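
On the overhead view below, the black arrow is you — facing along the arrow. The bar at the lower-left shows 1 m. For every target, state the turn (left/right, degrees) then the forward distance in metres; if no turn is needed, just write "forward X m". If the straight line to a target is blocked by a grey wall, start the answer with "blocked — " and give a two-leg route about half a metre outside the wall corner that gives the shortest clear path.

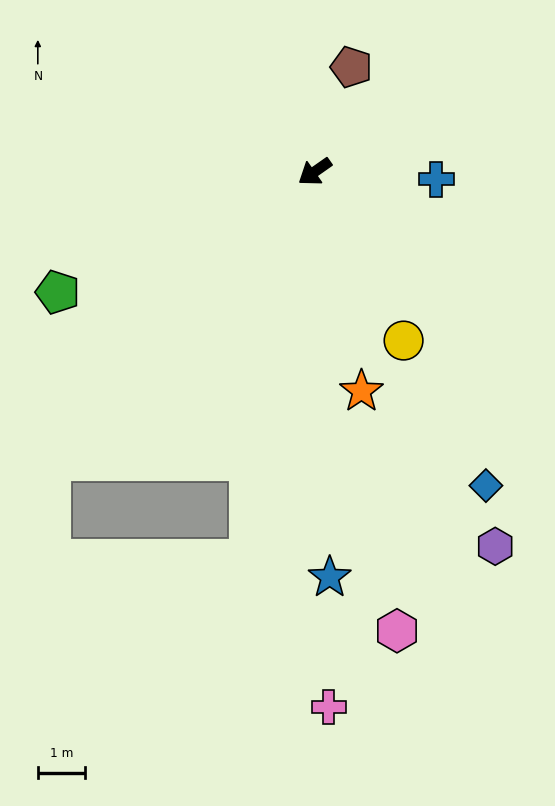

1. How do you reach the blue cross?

turn left 141°, forward 2.6 m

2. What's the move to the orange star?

turn left 67°, forward 4.8 m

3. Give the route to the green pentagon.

turn right 10°, forward 6.1 m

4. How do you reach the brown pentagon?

turn right 144°, forward 2.4 m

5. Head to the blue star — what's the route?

turn left 57°, forward 8.7 m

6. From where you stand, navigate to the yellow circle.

turn left 83°, forward 4.1 m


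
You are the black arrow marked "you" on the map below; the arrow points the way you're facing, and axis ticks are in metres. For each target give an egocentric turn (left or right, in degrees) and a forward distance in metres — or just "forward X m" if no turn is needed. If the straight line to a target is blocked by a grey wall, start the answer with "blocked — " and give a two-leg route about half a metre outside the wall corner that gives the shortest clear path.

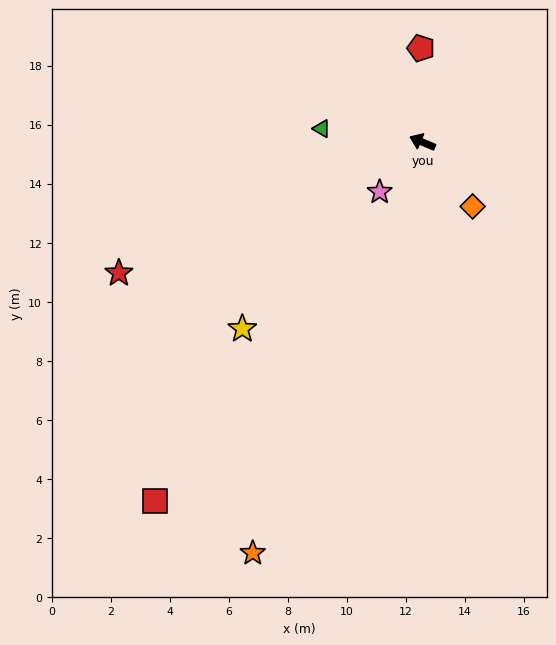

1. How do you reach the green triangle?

turn left 15°, forward 3.4 m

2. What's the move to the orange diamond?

turn left 151°, forward 2.8 m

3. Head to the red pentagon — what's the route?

turn right 66°, forward 3.2 m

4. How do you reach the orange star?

turn left 90°, forward 15.1 m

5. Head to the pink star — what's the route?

turn left 72°, forward 2.2 m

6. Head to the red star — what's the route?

turn left 46°, forward 11.2 m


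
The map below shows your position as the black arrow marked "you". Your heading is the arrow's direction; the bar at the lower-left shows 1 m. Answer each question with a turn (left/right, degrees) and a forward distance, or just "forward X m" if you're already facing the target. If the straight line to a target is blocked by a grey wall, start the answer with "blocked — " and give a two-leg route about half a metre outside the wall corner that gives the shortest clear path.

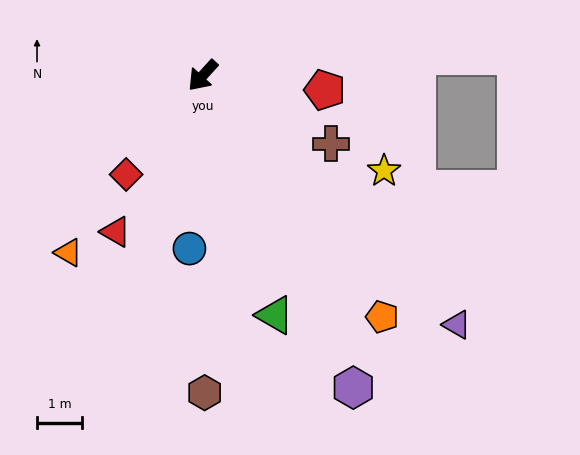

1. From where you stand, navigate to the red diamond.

turn left 5°, forward 2.8 m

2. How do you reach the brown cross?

turn left 104°, forward 3.2 m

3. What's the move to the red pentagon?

turn left 126°, forward 2.7 m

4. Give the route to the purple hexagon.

turn left 68°, forward 7.6 m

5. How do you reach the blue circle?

turn left 38°, forward 3.8 m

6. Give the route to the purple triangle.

turn left 88°, forward 7.8 m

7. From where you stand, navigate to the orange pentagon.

turn left 79°, forward 6.6 m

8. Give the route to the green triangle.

turn left 59°, forward 5.5 m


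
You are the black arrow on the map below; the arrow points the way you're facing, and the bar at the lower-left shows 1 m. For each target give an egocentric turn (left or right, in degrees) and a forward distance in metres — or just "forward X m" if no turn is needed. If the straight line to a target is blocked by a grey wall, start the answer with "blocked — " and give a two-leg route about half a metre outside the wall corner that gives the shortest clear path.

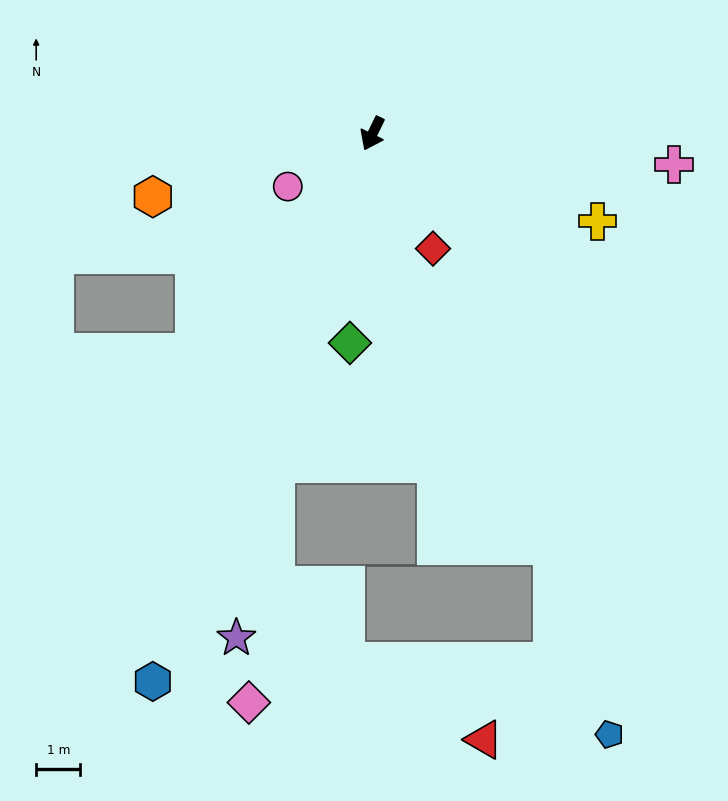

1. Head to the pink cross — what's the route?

turn left 110°, forward 6.9 m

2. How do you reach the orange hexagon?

turn right 48°, forward 5.2 m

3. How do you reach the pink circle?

turn right 32°, forward 2.3 m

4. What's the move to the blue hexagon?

turn left 4°, forward 13.4 m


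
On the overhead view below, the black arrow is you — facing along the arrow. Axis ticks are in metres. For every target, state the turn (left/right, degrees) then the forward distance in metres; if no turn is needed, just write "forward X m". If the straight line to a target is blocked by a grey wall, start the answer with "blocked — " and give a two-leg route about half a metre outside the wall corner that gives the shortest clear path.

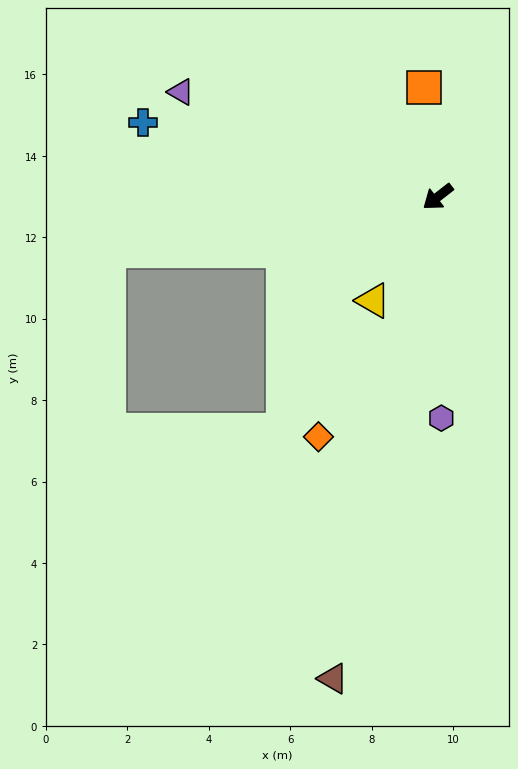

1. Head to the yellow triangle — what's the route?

turn left 20°, forward 3.0 m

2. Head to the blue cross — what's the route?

turn right 52°, forward 7.5 m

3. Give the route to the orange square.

turn right 121°, forward 2.7 m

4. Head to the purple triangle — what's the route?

turn right 60°, forward 6.8 m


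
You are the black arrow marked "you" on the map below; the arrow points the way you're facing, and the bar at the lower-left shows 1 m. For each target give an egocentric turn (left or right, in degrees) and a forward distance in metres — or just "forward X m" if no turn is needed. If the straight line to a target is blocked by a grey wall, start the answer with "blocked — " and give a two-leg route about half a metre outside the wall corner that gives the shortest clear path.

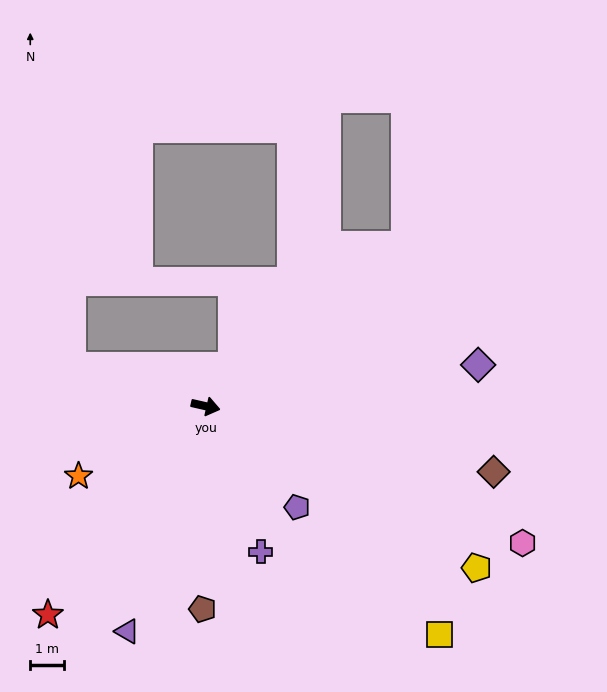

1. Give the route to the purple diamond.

turn left 21°, forward 8.2 m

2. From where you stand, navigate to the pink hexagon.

turn right 11°, forward 10.2 m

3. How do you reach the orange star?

turn right 138°, forward 4.3 m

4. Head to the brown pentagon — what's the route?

turn right 78°, forward 6.0 m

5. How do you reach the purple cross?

turn right 56°, forward 4.6 m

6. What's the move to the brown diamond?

forward 8.8 m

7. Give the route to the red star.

turn right 114°, forward 7.8 m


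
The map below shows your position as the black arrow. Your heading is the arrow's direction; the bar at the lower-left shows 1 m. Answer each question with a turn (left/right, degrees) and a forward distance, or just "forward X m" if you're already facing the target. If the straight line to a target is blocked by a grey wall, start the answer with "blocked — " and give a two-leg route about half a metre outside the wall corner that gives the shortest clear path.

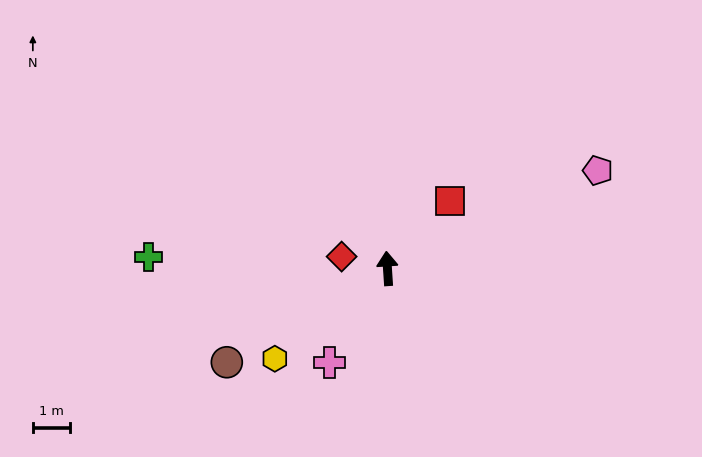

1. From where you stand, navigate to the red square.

turn right 47°, forward 2.4 m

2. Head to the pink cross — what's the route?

turn left 145°, forward 2.9 m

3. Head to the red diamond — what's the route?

turn left 72°, forward 1.3 m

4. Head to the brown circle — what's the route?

turn left 117°, forward 5.0 m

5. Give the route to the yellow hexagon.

turn left 125°, forward 3.8 m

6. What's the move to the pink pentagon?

turn right 69°, forward 6.2 m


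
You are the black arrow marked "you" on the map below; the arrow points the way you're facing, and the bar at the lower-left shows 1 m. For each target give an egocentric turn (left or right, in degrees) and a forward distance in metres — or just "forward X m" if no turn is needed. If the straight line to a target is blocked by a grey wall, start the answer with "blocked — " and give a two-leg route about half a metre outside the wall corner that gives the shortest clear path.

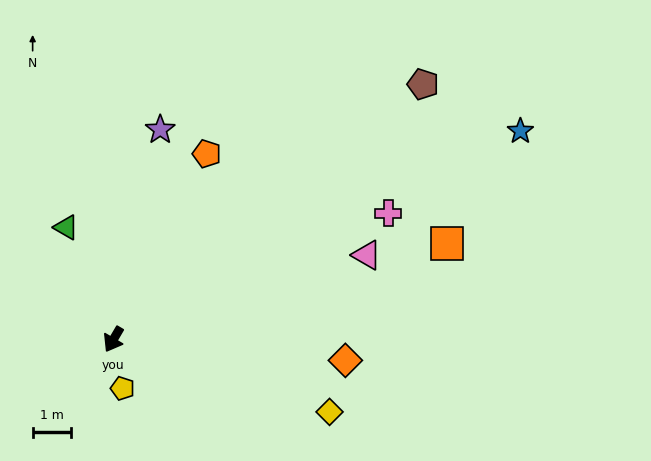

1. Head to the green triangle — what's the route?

turn right 127°, forward 3.2 m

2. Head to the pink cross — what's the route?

turn left 145°, forward 8.0 m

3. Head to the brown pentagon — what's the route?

turn left 160°, forward 10.6 m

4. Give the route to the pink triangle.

turn left 139°, forward 7.0 m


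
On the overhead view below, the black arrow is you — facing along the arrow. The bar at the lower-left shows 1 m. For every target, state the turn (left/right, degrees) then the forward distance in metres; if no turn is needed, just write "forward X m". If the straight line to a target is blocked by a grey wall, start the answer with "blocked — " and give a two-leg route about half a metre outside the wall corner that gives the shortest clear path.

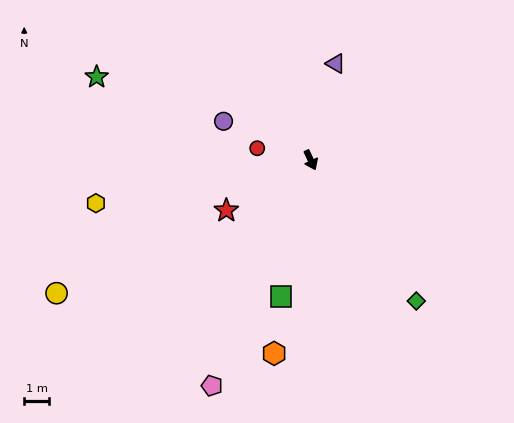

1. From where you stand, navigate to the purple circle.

turn right 139°, forward 3.8 m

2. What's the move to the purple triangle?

turn left 141°, forward 4.0 m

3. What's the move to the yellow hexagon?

turn right 104°, forward 8.8 m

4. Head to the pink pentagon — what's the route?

turn right 49°, forward 9.9 m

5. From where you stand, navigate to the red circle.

turn right 127°, forward 2.2 m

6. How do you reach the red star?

turn right 84°, forward 3.9 m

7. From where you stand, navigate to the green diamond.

turn left 12°, forward 7.0 m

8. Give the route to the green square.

turn right 37°, forward 5.6 m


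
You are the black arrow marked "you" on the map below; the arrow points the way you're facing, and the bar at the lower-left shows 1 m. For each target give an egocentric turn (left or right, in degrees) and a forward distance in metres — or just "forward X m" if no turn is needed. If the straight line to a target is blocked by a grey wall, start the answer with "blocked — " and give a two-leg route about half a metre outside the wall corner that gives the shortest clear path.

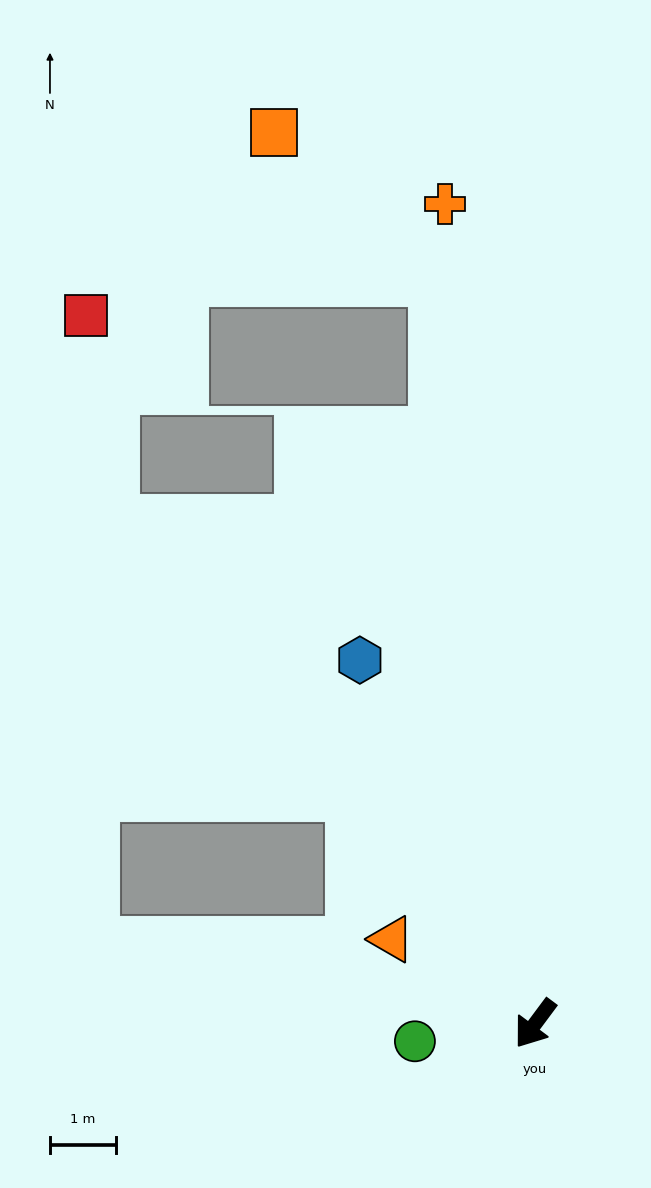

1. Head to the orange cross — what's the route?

turn right 137°, forward 12.5 m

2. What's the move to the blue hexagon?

turn right 118°, forward 6.1 m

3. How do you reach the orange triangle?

turn right 84°, forward 2.5 m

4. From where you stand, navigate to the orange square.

blocked — turn right 136°, forward 11.4 m, then turn left 41°, forward 3.3 m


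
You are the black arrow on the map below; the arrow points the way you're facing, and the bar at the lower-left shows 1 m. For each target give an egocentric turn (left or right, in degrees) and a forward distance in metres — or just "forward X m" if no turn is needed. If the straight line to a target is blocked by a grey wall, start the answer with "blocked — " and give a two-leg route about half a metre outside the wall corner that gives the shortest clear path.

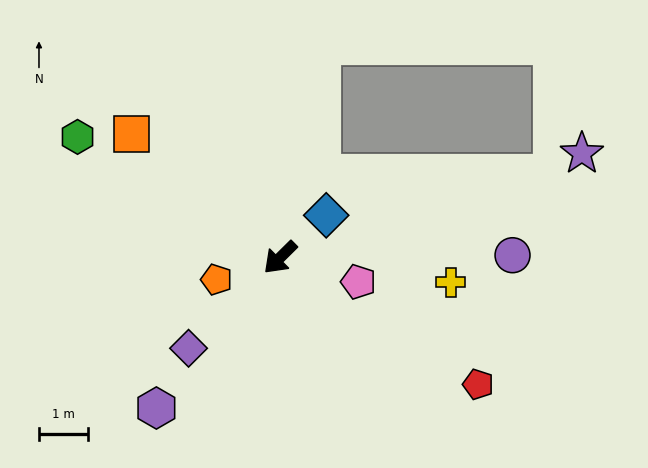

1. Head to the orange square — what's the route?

turn right 84°, forward 3.9 m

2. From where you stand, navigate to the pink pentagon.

turn left 118°, forward 1.7 m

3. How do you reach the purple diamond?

forward 2.6 m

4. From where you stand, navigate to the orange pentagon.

turn right 26°, forward 1.4 m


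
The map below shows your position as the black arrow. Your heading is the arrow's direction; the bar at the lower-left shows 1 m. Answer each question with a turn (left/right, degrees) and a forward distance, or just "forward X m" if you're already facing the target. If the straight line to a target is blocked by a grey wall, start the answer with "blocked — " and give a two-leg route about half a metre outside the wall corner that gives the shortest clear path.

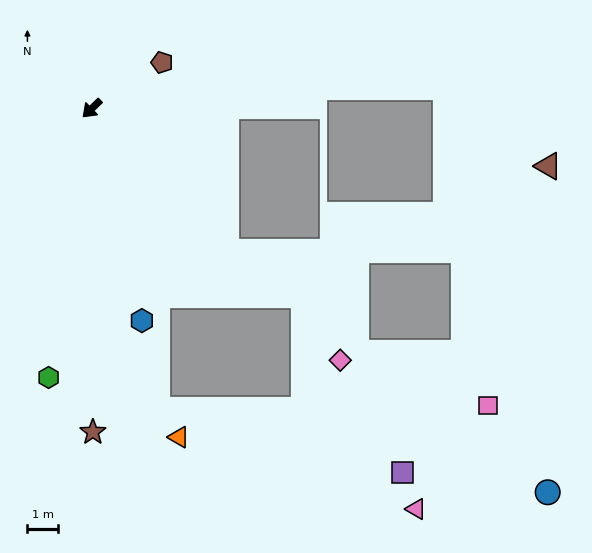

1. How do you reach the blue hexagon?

turn left 59°, forward 7.2 m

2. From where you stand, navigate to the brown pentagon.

turn left 169°, forward 2.8 m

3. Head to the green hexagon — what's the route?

turn left 37°, forward 9.0 m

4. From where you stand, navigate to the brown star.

turn left 46°, forward 10.7 m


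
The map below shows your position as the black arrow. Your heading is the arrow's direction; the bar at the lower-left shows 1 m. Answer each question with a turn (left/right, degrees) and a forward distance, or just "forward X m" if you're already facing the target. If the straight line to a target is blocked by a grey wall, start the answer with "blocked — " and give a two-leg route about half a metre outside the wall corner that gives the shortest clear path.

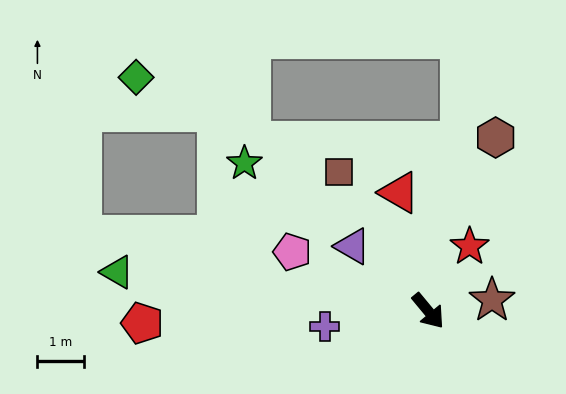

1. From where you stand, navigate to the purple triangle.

turn right 170°, forward 2.1 m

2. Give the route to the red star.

turn left 108°, forward 1.7 m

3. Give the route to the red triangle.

turn left 154°, forward 2.6 m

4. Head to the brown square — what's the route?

turn left 173°, forward 3.6 m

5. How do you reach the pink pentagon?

turn right 153°, forward 3.2 m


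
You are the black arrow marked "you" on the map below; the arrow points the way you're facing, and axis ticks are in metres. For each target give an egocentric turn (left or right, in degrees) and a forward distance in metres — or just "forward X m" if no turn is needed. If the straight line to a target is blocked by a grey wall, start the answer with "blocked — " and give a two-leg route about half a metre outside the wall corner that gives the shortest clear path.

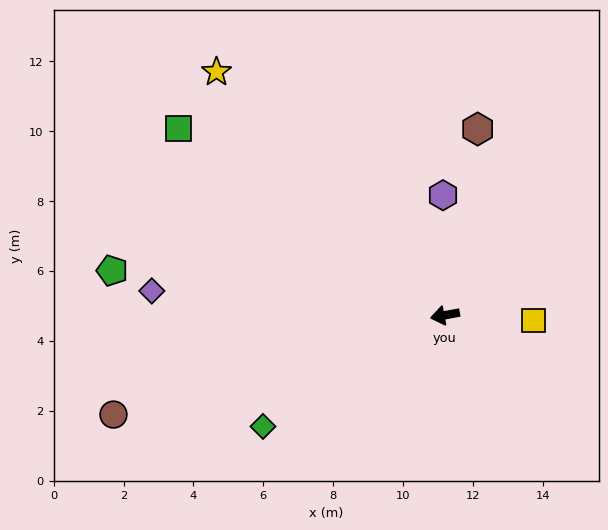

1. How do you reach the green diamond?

turn left 21°, forward 6.1 m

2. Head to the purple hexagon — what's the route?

turn right 100°, forward 3.4 m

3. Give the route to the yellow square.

turn left 166°, forward 2.5 m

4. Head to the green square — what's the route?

turn right 46°, forward 9.3 m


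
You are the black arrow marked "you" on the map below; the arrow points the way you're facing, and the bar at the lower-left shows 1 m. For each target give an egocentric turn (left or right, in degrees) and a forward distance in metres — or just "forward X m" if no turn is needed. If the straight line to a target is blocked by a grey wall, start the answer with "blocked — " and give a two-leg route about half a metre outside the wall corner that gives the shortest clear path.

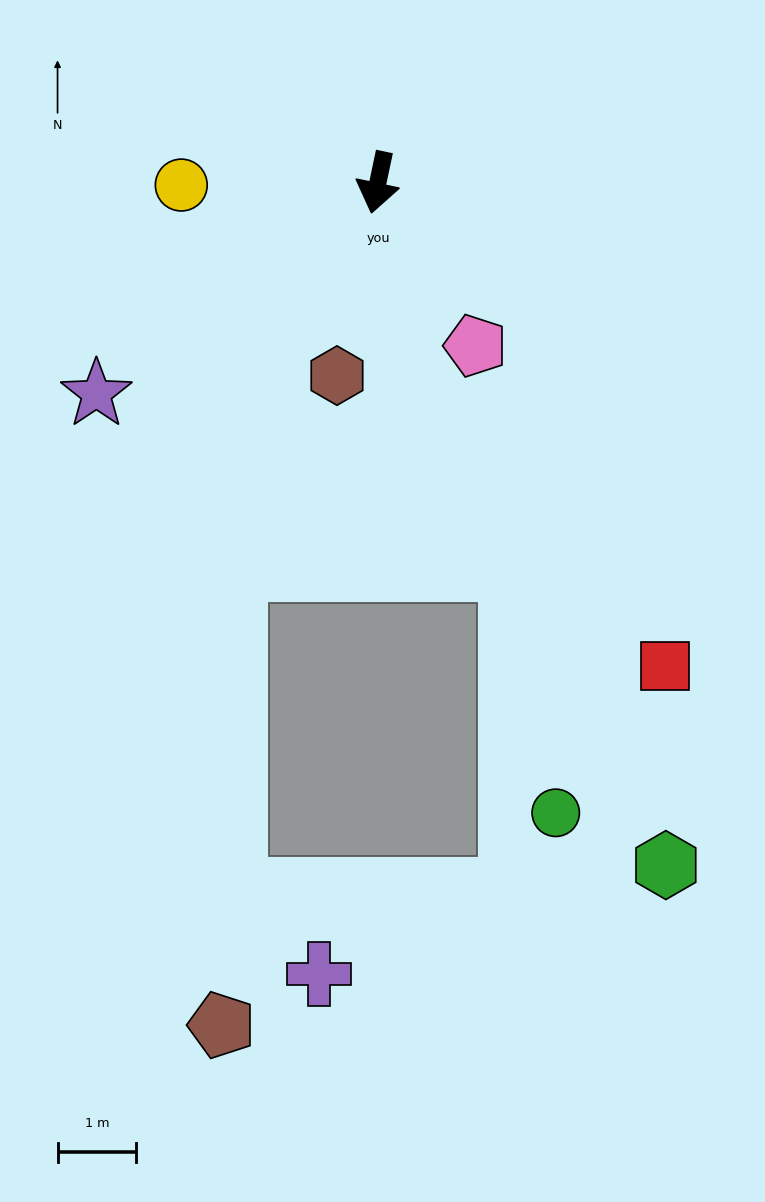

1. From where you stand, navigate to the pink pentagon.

turn left 43°, forward 2.4 m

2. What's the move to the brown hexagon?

forward 2.5 m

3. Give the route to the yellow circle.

turn right 77°, forward 2.5 m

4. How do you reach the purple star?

turn right 41°, forward 4.5 m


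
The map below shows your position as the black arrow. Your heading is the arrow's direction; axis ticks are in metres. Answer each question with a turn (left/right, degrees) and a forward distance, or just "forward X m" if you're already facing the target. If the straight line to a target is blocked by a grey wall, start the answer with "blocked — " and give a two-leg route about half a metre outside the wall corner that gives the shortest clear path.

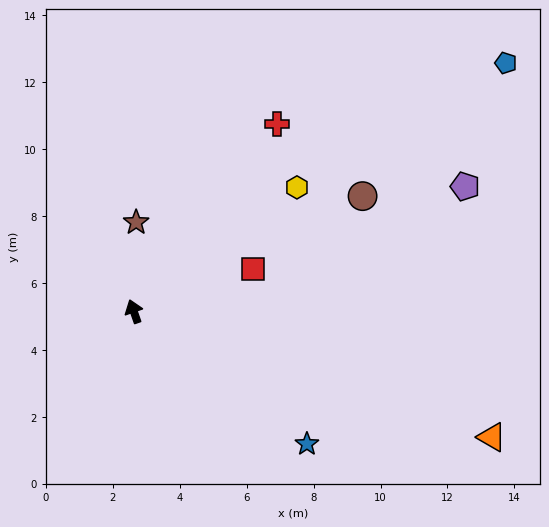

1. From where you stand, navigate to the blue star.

turn right 147°, forward 6.5 m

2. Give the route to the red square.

turn right 90°, forward 3.8 m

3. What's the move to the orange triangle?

turn right 129°, forward 11.3 m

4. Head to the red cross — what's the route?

turn right 57°, forward 7.0 m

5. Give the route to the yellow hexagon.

turn right 72°, forward 6.1 m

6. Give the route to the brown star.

turn right 21°, forward 2.7 m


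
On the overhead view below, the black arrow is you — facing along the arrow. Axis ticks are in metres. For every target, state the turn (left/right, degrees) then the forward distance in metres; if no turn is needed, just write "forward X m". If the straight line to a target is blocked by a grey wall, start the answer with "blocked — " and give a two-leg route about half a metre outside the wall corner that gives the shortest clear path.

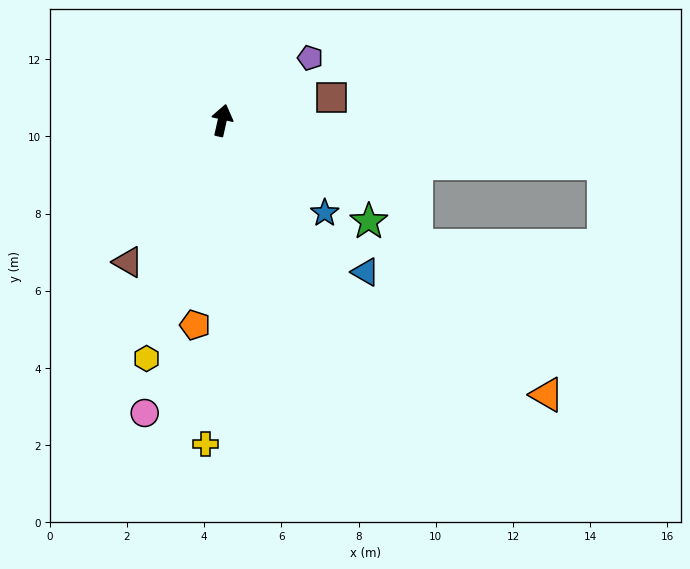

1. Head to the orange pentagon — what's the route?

turn right 175°, forward 5.3 m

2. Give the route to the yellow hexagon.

turn left 175°, forward 6.5 m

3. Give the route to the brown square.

turn right 65°, forward 2.9 m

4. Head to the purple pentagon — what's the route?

turn right 42°, forward 2.8 m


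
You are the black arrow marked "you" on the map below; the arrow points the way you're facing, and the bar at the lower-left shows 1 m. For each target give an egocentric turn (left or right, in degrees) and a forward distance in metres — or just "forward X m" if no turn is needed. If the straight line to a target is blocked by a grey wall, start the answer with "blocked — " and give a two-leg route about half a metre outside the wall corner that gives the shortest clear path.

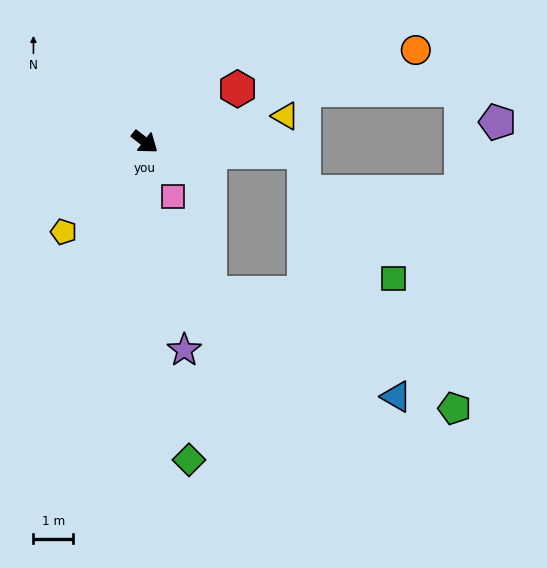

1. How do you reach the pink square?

turn right 25°, forward 1.6 m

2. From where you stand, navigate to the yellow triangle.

turn left 48°, forward 3.6 m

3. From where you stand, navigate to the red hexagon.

turn left 67°, forward 2.7 m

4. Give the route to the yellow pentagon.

turn right 94°, forward 3.1 m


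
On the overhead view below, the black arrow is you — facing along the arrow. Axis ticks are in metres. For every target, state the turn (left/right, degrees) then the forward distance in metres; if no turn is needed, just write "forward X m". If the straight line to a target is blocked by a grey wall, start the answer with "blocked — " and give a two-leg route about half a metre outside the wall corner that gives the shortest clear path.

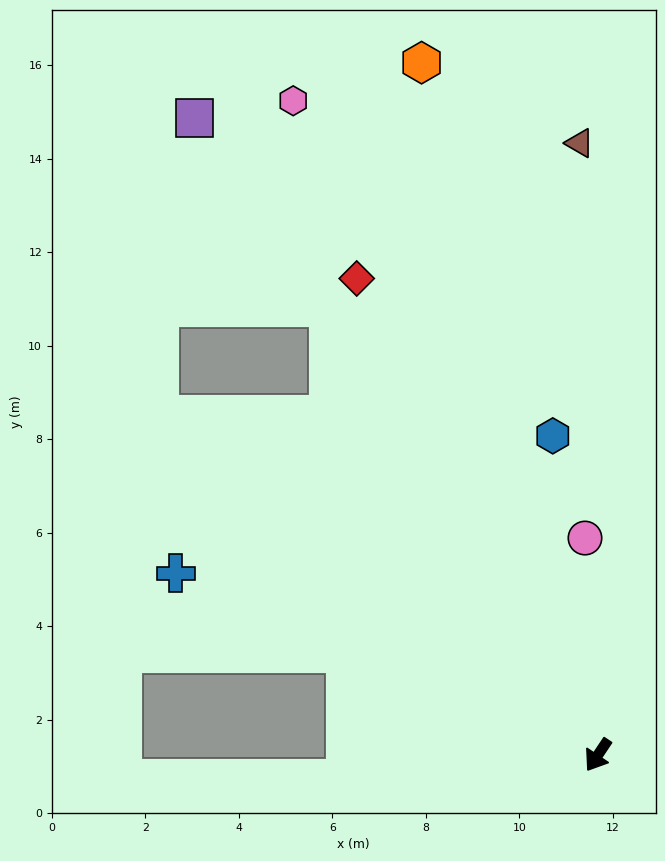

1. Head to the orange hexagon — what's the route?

turn right 132°, forward 15.3 m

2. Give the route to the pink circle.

turn right 143°, forward 4.6 m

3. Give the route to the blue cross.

turn right 80°, forward 9.8 m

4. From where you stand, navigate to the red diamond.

turn right 119°, forward 11.4 m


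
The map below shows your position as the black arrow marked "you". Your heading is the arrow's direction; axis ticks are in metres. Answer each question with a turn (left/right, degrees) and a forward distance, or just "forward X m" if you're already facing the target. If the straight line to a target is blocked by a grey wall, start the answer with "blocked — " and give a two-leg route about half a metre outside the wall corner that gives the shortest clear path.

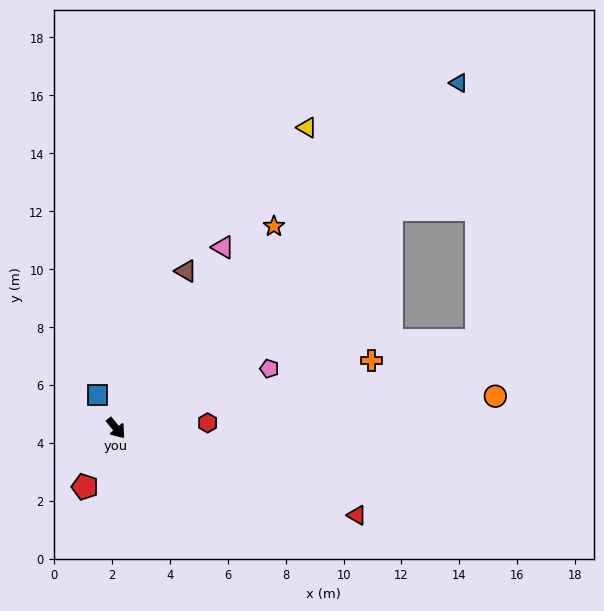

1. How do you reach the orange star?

turn left 103°, forward 8.8 m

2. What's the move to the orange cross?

turn left 65°, forward 9.1 m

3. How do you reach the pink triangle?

turn left 110°, forward 7.3 m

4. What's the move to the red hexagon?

turn left 54°, forward 3.2 m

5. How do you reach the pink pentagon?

turn left 72°, forward 5.7 m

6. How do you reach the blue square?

turn left 170°, forward 1.3 m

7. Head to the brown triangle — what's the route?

turn left 117°, forward 5.9 m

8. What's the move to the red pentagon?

turn right 67°, forward 2.3 m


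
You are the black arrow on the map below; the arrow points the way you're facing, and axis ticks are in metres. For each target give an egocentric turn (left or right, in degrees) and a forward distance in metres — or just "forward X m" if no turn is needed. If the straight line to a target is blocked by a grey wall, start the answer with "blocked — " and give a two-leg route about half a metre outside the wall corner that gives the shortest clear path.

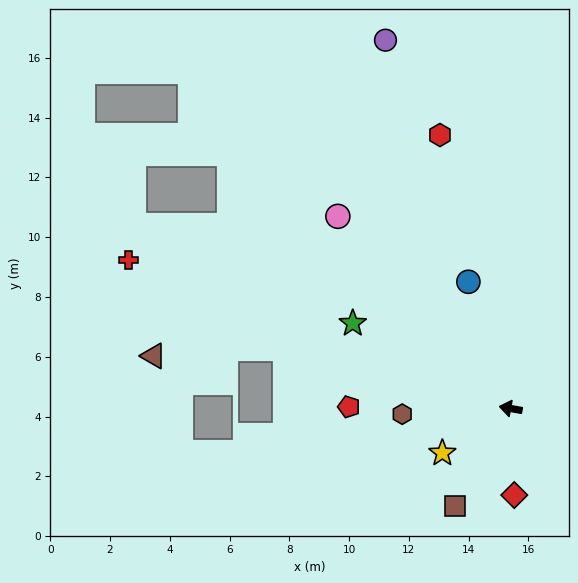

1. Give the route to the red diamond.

turn left 103°, forward 2.9 m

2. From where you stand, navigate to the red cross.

turn right 11°, forward 13.7 m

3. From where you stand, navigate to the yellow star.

turn left 43°, forward 2.7 m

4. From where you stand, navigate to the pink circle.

turn right 38°, forward 8.6 m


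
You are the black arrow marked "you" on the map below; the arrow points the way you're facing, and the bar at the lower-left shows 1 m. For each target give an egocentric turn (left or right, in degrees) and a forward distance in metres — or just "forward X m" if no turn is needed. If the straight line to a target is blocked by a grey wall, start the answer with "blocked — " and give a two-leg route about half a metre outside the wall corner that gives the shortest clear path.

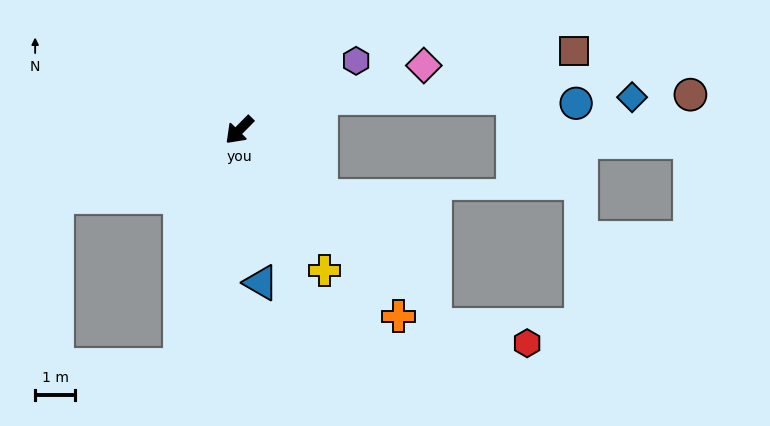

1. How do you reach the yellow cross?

turn left 76°, forward 4.1 m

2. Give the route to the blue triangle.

turn left 53°, forward 3.9 m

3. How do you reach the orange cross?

turn left 85°, forward 6.1 m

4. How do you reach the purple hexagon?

turn left 165°, forward 3.4 m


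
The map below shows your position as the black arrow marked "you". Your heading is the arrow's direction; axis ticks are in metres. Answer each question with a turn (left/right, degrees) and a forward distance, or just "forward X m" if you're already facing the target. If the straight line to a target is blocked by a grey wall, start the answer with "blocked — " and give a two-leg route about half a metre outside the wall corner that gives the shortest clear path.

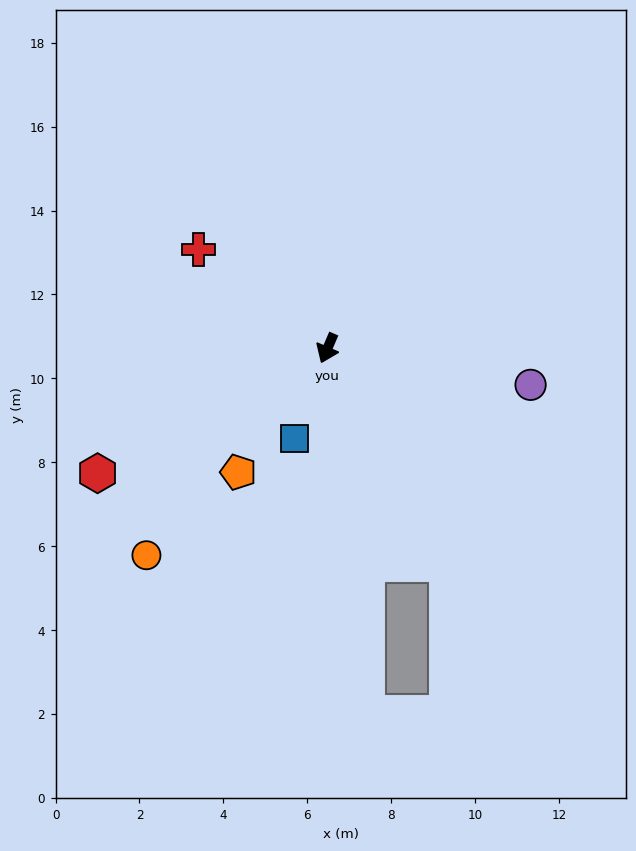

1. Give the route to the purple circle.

turn left 103°, forward 4.9 m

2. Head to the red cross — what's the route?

turn right 104°, forward 3.9 m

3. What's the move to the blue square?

turn left 3°, forward 2.3 m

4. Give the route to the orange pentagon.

turn right 13°, forward 3.6 m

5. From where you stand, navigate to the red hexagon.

turn right 38°, forward 6.2 m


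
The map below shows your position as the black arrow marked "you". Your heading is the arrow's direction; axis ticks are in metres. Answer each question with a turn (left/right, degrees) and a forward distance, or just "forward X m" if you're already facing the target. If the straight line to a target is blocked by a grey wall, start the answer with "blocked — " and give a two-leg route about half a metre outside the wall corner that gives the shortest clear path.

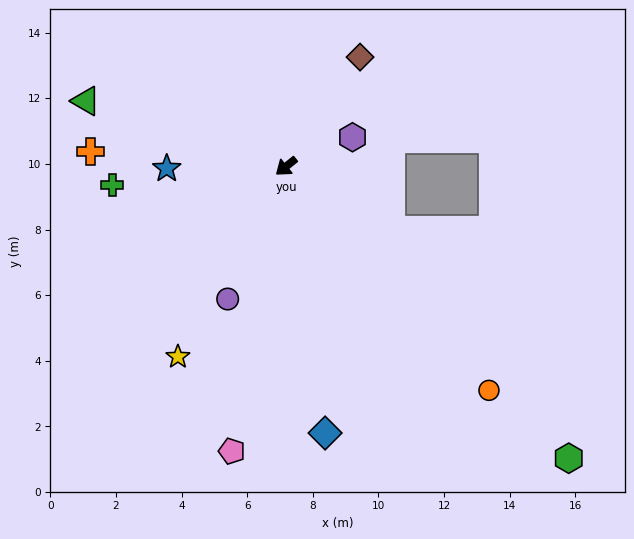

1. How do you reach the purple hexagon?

turn left 165°, forward 2.2 m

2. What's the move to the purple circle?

turn left 27°, forward 4.4 m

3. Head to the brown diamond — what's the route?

turn right 163°, forward 4.0 m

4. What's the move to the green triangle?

turn right 57°, forward 6.4 m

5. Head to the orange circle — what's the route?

turn left 93°, forward 9.2 m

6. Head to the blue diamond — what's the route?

turn left 60°, forward 8.2 m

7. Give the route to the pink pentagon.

turn left 40°, forward 8.8 m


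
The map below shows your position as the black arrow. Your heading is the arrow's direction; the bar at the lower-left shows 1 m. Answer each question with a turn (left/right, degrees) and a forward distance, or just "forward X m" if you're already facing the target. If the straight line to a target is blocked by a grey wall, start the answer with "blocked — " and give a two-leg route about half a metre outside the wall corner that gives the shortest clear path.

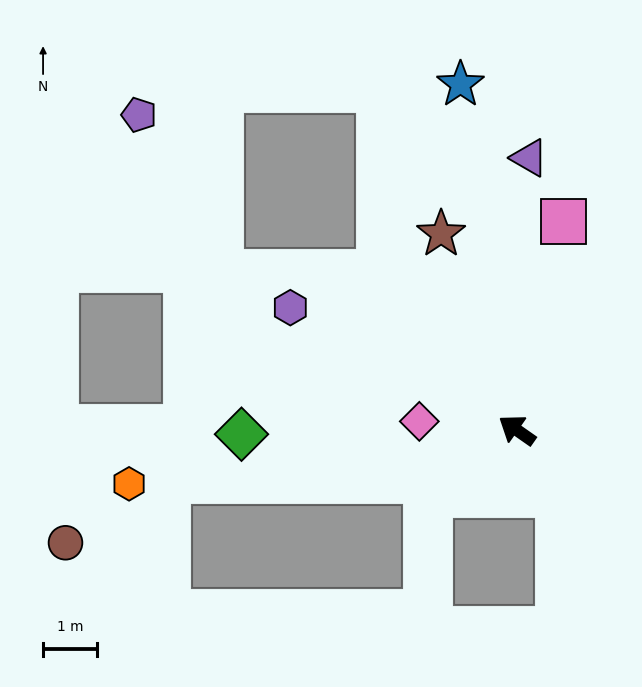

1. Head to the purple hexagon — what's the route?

turn left 7°, forward 4.8 m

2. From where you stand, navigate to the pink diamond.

turn left 30°, forward 1.8 m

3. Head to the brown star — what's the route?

turn right 34°, forward 3.9 m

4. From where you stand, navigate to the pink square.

turn right 68°, forward 4.0 m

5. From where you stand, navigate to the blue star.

turn right 46°, forward 6.5 m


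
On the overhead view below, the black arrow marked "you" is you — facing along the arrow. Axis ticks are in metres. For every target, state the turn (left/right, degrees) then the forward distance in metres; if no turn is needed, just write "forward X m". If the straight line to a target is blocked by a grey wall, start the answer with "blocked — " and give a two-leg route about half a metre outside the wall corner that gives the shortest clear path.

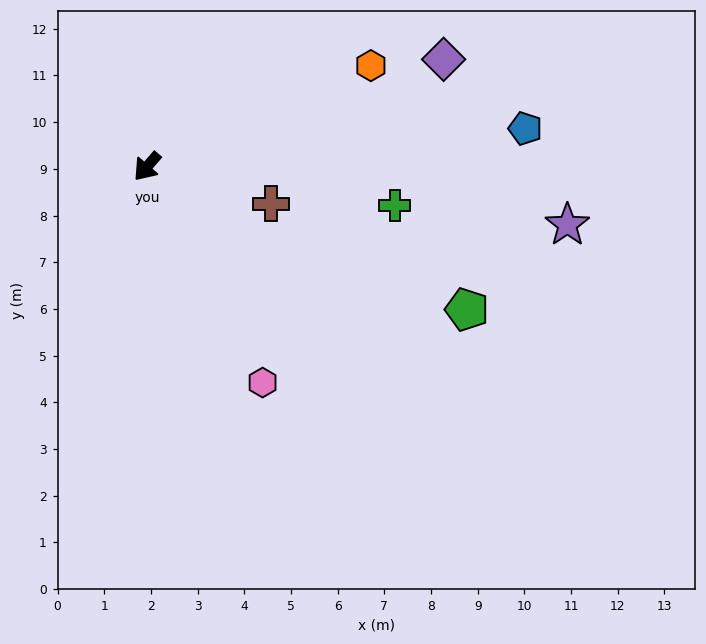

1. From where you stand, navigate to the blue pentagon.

turn left 137°, forward 8.1 m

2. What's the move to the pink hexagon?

turn left 69°, forward 5.2 m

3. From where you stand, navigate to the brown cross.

turn left 114°, forward 2.8 m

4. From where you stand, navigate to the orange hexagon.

turn left 155°, forward 5.3 m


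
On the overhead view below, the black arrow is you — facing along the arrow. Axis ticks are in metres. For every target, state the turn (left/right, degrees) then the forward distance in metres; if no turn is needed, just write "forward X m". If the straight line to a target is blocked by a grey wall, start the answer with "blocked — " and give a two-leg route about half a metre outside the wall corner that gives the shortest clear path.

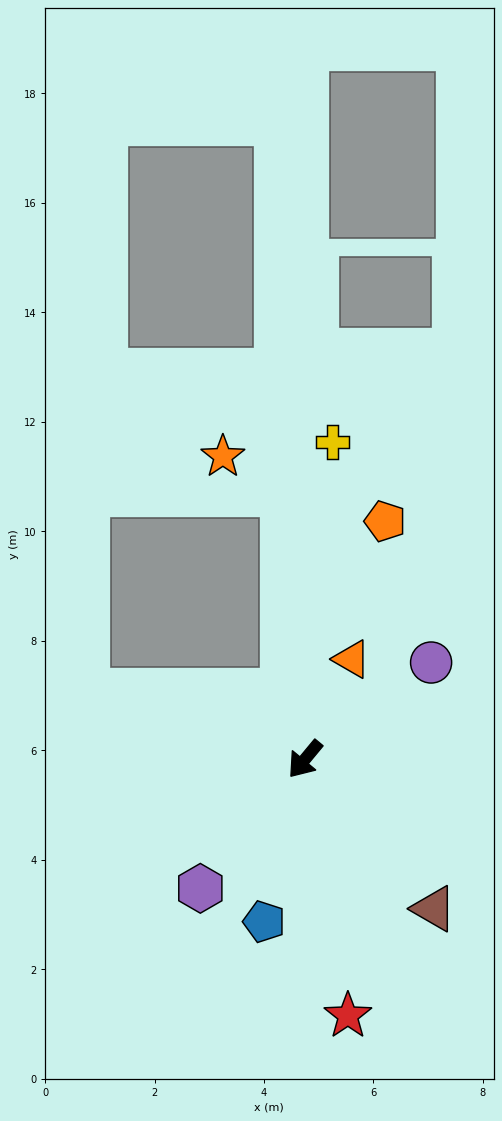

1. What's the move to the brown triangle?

turn left 80°, forward 3.6 m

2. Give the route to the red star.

turn left 49°, forward 4.7 m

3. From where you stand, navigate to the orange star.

blocked — turn right 136°, forward 4.9 m, then turn left 54°, forward 1.3 m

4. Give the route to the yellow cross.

turn right 145°, forward 5.8 m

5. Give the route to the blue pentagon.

turn left 26°, forward 3.1 m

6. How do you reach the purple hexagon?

forward 3.0 m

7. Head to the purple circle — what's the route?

turn left 167°, forward 2.9 m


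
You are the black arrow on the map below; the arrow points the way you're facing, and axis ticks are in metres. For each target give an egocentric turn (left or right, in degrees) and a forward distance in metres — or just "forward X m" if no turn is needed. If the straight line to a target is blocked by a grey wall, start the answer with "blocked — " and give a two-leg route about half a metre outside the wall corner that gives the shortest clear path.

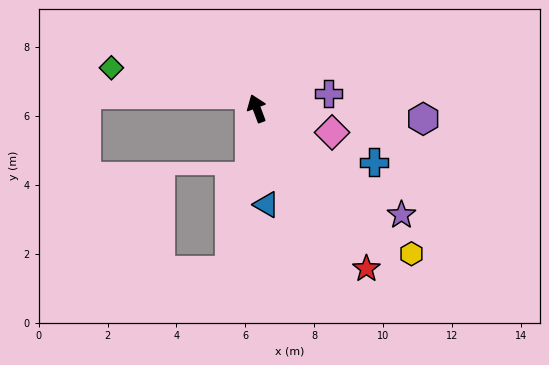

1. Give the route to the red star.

turn right 166°, forward 5.6 m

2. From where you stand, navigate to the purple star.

turn right 147°, forward 5.2 m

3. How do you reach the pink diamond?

turn right 128°, forward 2.3 m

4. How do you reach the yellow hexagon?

turn right 154°, forward 6.2 m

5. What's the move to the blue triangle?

turn left 165°, forward 2.8 m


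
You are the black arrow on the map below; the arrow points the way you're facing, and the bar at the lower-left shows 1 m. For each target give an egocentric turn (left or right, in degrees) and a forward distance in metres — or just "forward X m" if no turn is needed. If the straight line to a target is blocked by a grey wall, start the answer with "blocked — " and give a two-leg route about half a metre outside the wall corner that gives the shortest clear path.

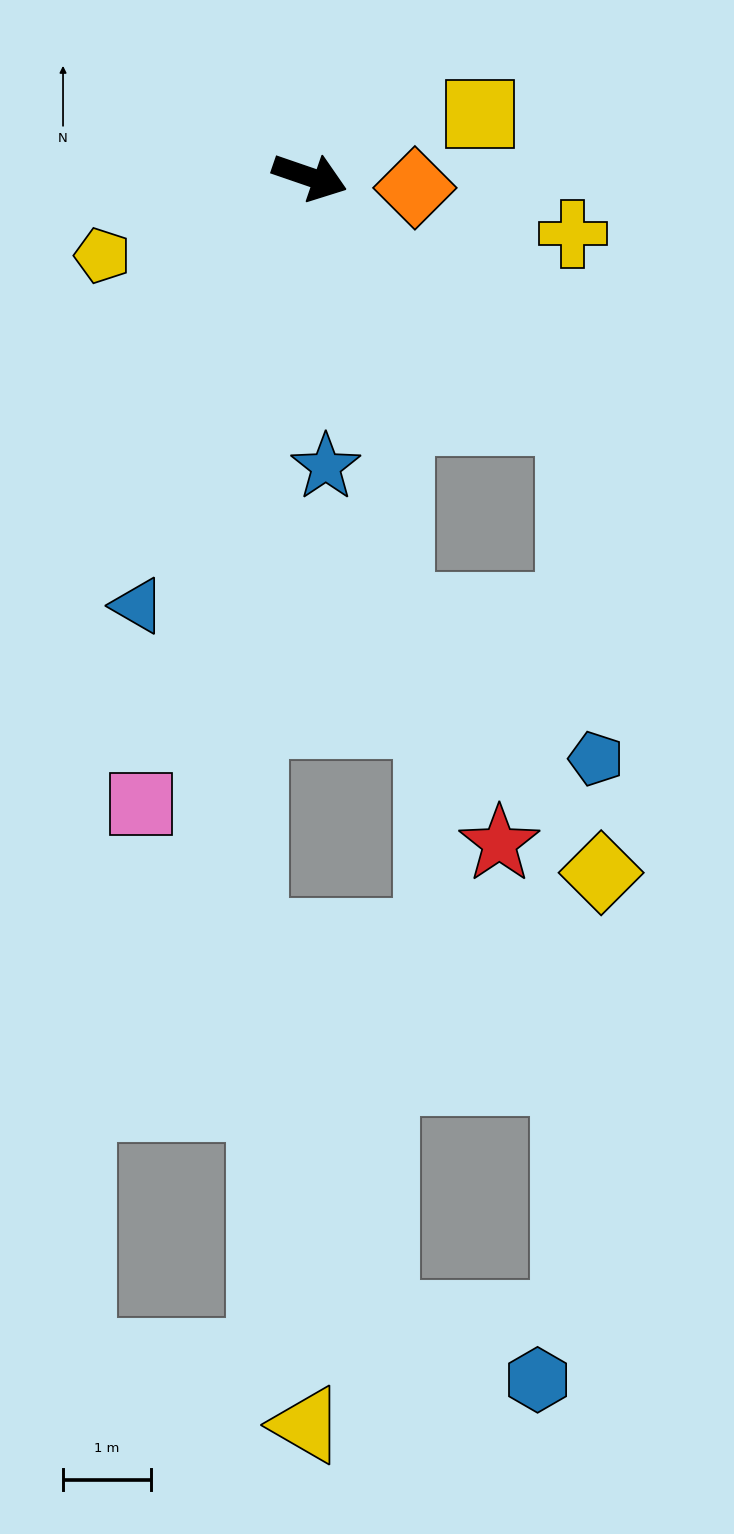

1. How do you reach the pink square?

turn right 86°, forward 7.4 m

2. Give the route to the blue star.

turn right 68°, forward 3.3 m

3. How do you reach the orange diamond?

turn left 13°, forward 1.2 m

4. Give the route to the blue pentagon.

blocked — turn right 23°, forward 4.1 m, then turn right 44°, forward 3.9 m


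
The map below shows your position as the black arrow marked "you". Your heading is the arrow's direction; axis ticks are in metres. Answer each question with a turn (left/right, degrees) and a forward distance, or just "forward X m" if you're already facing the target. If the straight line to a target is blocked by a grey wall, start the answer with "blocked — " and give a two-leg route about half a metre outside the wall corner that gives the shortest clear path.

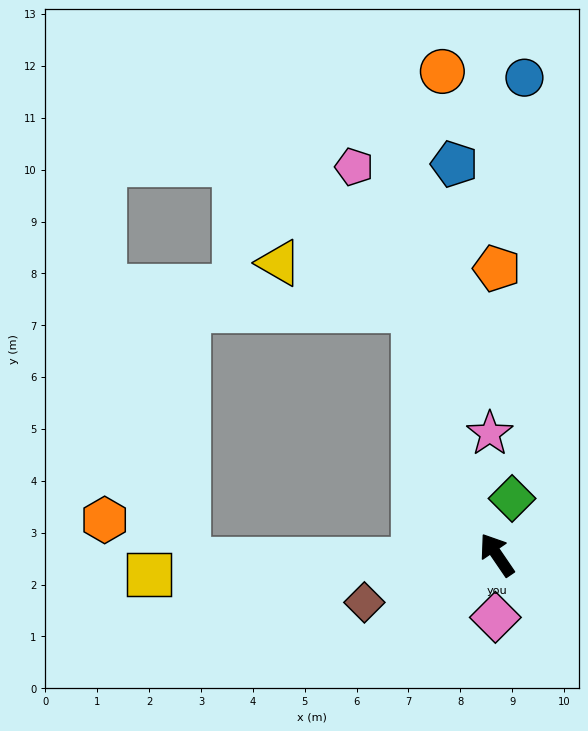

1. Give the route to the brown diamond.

turn left 75°, forward 2.7 m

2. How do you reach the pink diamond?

turn left 144°, forward 1.2 m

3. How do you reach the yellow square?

turn left 59°, forward 6.7 m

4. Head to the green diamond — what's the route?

turn right 49°, forward 1.1 m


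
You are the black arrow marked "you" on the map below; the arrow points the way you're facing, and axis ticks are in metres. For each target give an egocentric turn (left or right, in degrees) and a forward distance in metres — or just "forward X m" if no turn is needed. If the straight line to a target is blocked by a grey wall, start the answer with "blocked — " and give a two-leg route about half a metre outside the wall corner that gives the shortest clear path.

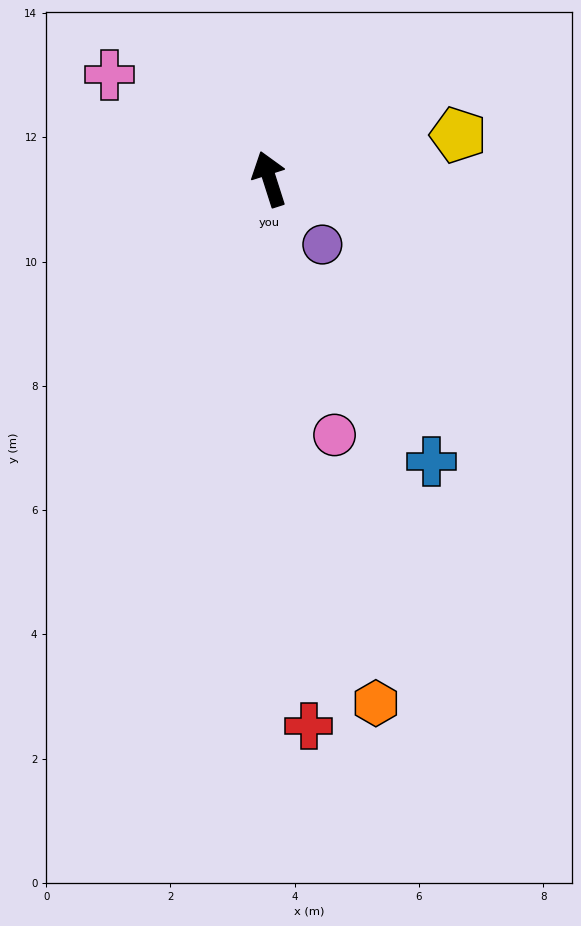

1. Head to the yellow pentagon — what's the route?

turn right 95°, forward 3.1 m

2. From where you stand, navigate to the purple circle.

turn right 159°, forward 1.4 m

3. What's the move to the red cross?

turn left 166°, forward 8.8 m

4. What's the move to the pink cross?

turn left 39°, forward 3.1 m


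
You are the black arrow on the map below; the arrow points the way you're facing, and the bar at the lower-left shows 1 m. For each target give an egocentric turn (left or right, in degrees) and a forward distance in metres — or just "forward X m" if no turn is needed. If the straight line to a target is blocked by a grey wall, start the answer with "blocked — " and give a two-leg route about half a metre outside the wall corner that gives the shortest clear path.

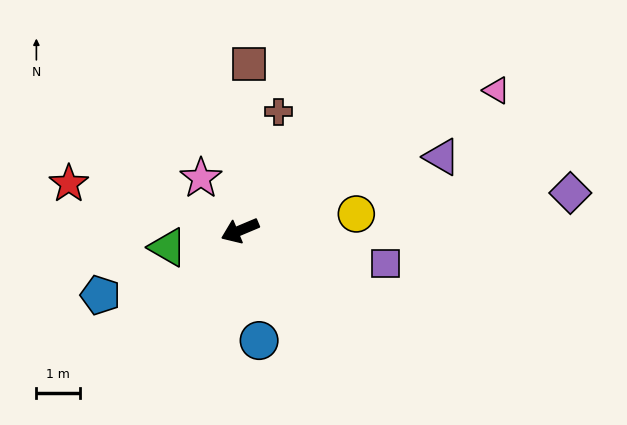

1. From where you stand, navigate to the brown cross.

turn right 131°, forward 2.8 m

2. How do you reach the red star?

turn right 38°, forward 4.0 m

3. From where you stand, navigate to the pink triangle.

turn right 174°, forward 6.6 m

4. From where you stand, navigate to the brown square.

turn right 116°, forward 3.8 m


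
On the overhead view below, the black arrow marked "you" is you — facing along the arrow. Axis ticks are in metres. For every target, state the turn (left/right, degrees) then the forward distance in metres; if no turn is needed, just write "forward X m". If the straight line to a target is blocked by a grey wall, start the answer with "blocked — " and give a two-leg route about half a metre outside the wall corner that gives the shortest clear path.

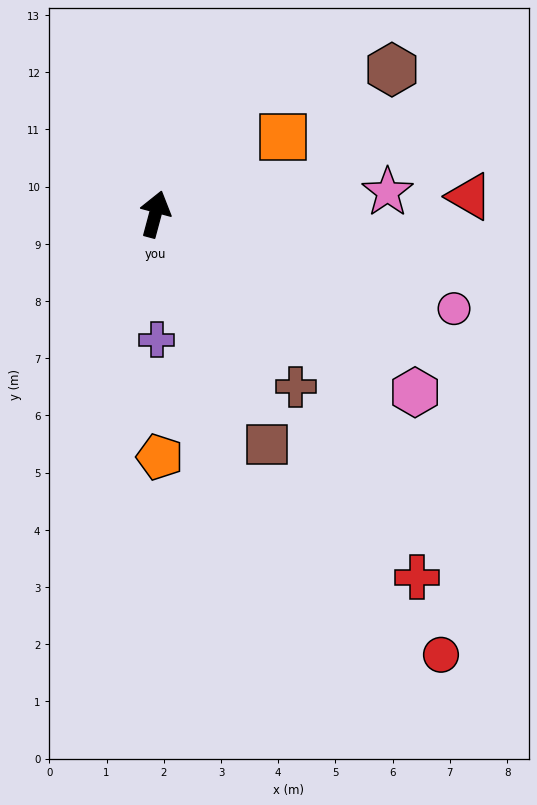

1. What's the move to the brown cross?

turn right 126°, forward 3.9 m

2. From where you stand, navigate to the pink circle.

turn right 93°, forward 5.5 m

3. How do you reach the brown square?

turn right 139°, forward 4.5 m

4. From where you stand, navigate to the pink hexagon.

turn right 109°, forward 5.5 m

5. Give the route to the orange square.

turn right 44°, forward 2.6 m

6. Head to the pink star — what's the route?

turn right 70°, forward 4.1 m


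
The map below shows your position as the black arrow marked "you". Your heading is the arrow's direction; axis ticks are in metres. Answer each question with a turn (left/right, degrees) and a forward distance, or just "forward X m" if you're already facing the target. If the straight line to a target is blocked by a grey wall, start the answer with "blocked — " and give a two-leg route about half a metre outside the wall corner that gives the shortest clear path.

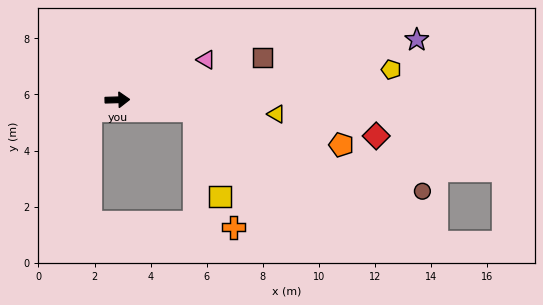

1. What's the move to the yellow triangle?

turn right 7°, forward 5.7 m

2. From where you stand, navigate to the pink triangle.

turn left 23°, forward 3.5 m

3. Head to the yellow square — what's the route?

blocked — turn right 10°, forward 2.8 m, then turn right 65°, forward 3.2 m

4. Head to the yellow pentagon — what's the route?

turn left 5°, forward 9.8 m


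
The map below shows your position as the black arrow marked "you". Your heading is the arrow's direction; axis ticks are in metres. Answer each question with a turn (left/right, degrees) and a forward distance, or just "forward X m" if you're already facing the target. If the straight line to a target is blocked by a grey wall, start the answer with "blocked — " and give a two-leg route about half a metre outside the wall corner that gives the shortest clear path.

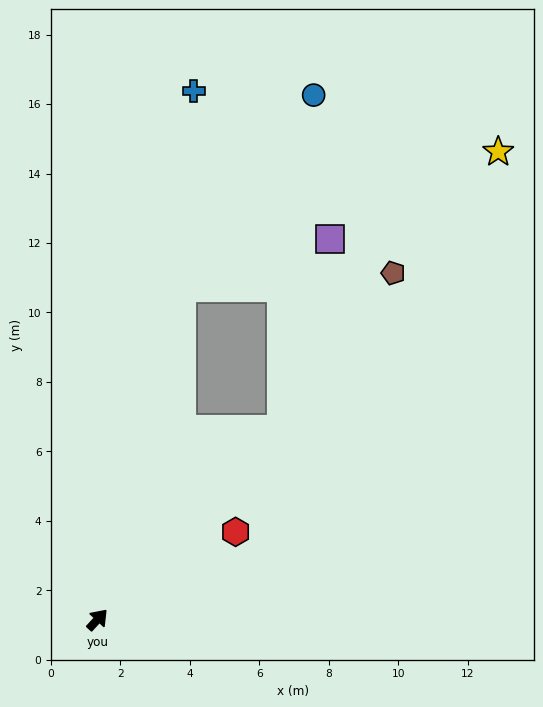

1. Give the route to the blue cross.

turn left 32°, forward 15.5 m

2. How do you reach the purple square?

blocked — forward 7.6 m, then turn left 28°, forward 5.7 m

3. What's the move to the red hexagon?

turn right 15°, forward 4.7 m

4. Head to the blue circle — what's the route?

blocked — turn left 28°, forward 9.9 m, then turn right 20°, forward 6.7 m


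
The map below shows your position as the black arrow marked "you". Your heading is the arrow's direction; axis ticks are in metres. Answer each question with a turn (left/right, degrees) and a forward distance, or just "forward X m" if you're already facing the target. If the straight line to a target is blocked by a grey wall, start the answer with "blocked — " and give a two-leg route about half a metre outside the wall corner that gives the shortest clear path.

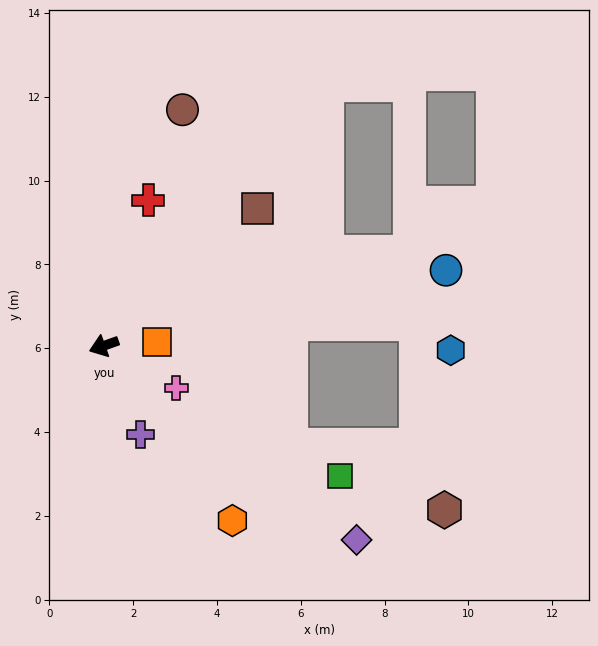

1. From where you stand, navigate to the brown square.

turn right 158°, forward 4.9 m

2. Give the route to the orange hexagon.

turn left 107°, forward 5.2 m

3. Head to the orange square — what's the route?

turn left 164°, forward 1.3 m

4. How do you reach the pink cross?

turn left 130°, forward 2.0 m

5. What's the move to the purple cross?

turn left 93°, forward 2.3 m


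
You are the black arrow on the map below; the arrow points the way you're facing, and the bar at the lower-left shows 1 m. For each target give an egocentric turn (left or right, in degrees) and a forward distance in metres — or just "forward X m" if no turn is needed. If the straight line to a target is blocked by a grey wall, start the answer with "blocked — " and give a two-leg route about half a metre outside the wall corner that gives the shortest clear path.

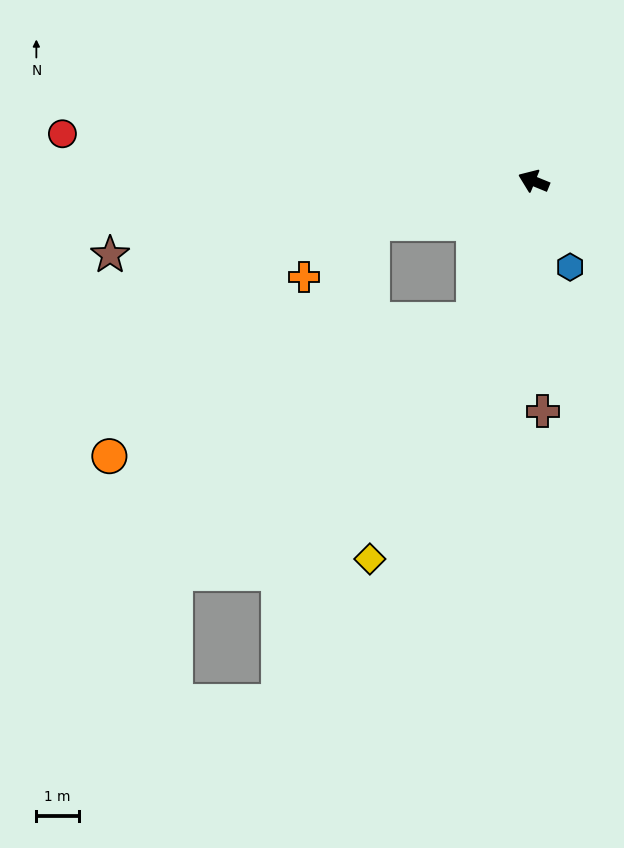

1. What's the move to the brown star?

turn left 32°, forward 10.1 m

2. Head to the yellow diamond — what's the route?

turn left 89°, forward 9.7 m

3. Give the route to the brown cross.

turn left 115°, forward 5.4 m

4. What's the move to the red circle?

turn left 16°, forward 11.2 m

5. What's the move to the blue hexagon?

turn left 135°, forward 2.2 m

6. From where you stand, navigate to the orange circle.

blocked — turn left 89°, forward 3.6 m, then turn right 46°, forward 9.2 m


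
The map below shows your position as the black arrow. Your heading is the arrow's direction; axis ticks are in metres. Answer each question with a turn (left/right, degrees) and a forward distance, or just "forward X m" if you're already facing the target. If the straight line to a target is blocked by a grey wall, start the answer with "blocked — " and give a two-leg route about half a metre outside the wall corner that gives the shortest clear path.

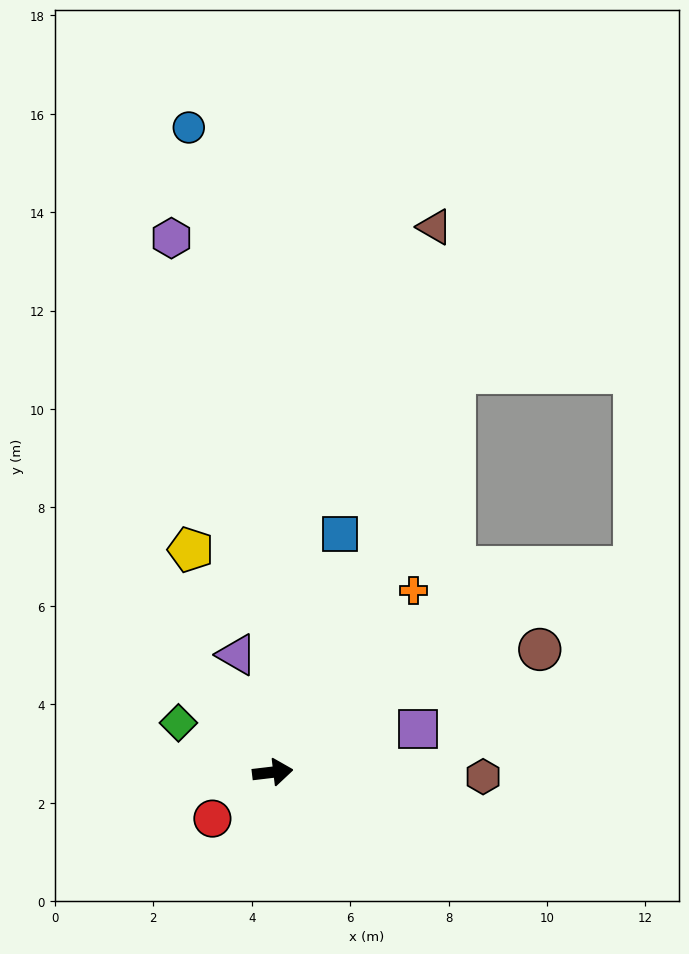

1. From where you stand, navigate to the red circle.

turn right 149°, forward 1.5 m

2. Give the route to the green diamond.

turn left 146°, forward 2.2 m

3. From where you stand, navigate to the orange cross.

turn left 45°, forward 4.7 m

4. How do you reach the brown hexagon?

turn right 8°, forward 4.3 m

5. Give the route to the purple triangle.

turn left 100°, forward 2.5 m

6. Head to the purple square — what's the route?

turn left 10°, forward 3.1 m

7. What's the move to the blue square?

turn left 67°, forward 5.0 m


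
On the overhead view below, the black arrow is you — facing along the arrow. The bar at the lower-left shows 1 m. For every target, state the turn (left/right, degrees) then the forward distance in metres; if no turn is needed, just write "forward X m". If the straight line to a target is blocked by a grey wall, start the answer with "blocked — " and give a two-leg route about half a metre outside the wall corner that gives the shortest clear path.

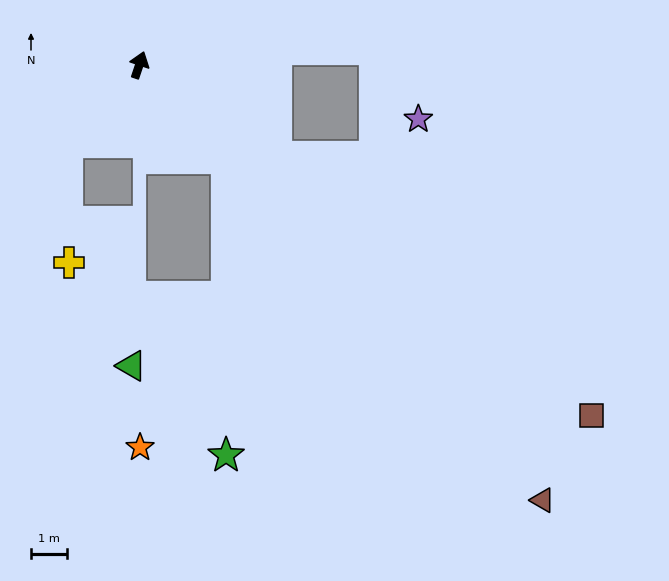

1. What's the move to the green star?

blocked — turn right 119°, forward 3.5 m, then turn right 42°, forward 8.1 m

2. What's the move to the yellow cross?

blocked — turn left 156°, forward 2.9 m, then turn left 43°, forward 3.3 m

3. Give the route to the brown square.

turn right 109°, forward 15.7 m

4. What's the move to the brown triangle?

turn right 119°, forward 16.3 m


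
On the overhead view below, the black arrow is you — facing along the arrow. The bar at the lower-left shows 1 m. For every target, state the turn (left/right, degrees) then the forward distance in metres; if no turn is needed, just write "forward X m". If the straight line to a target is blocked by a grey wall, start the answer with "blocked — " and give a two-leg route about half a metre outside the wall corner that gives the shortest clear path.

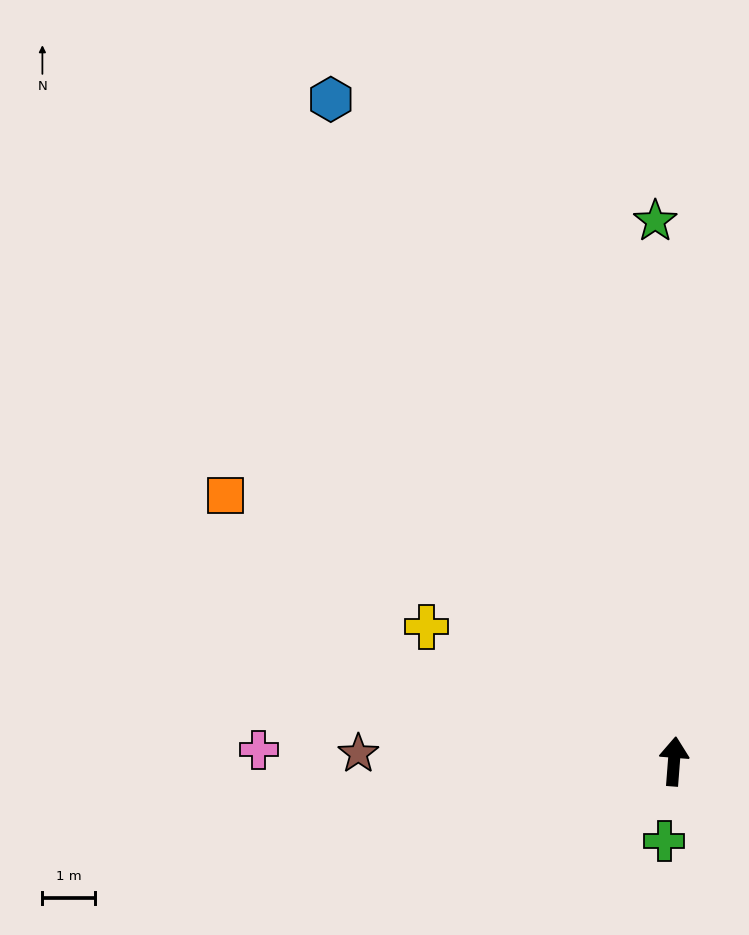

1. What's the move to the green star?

turn left 6°, forward 10.2 m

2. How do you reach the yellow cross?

turn left 66°, forward 5.3 m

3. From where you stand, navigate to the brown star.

turn left 93°, forward 6.0 m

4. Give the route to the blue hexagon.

turn left 32°, forward 14.1 m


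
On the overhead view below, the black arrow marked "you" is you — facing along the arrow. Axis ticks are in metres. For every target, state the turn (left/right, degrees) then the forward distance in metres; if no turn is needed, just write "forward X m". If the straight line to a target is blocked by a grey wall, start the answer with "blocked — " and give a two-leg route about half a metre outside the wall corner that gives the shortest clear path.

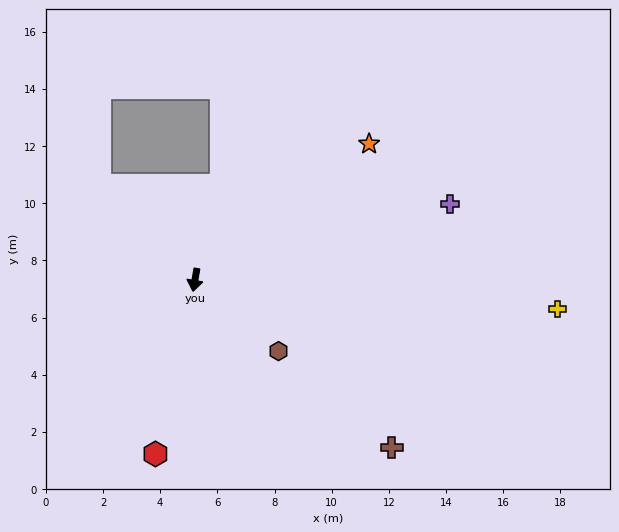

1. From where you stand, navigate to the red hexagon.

turn right 3°, forward 6.2 m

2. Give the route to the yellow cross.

turn left 95°, forward 12.7 m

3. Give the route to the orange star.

turn left 138°, forward 7.7 m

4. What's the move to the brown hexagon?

turn left 59°, forward 3.8 m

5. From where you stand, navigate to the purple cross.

turn left 116°, forward 9.3 m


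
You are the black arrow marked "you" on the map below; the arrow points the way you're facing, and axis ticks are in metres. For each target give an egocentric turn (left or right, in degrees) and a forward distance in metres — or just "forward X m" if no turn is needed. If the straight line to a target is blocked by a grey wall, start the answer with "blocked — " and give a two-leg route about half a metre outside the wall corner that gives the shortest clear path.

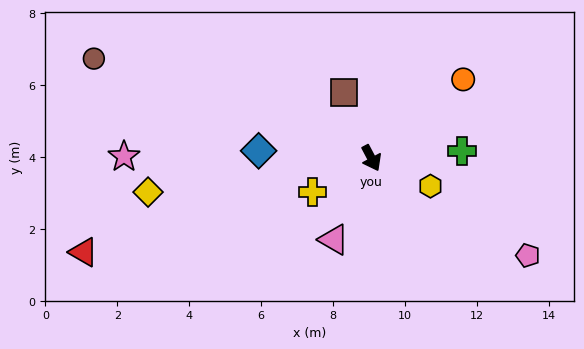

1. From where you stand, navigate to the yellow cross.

turn right 88°, forward 1.9 m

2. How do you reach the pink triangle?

turn right 53°, forward 2.5 m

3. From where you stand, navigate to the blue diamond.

turn right 122°, forward 3.1 m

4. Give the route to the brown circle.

turn right 138°, forward 8.2 m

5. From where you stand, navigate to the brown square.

turn left 175°, forward 2.0 m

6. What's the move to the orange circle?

turn left 103°, forward 3.4 m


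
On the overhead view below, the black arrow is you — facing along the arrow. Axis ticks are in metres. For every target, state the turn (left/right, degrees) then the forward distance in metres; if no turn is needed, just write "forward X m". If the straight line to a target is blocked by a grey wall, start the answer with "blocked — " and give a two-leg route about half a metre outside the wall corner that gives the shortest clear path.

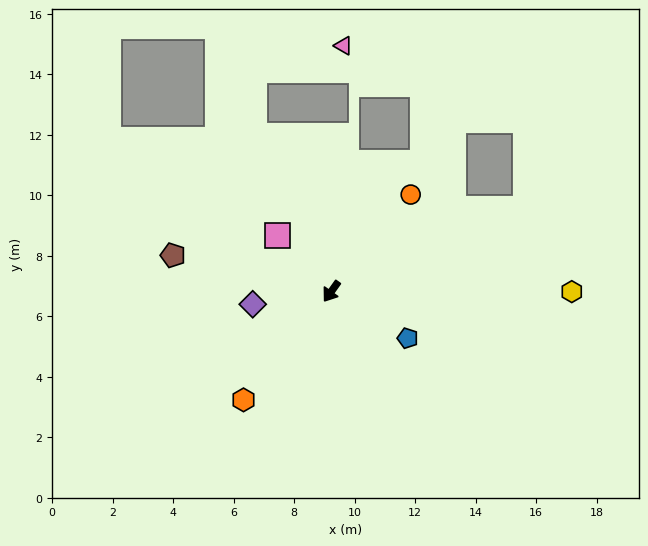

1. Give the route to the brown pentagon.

turn right 67°, forward 5.4 m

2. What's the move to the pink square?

turn right 101°, forward 2.6 m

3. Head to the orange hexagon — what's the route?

turn right 4°, forward 4.6 m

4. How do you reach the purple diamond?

turn right 45°, forward 2.6 m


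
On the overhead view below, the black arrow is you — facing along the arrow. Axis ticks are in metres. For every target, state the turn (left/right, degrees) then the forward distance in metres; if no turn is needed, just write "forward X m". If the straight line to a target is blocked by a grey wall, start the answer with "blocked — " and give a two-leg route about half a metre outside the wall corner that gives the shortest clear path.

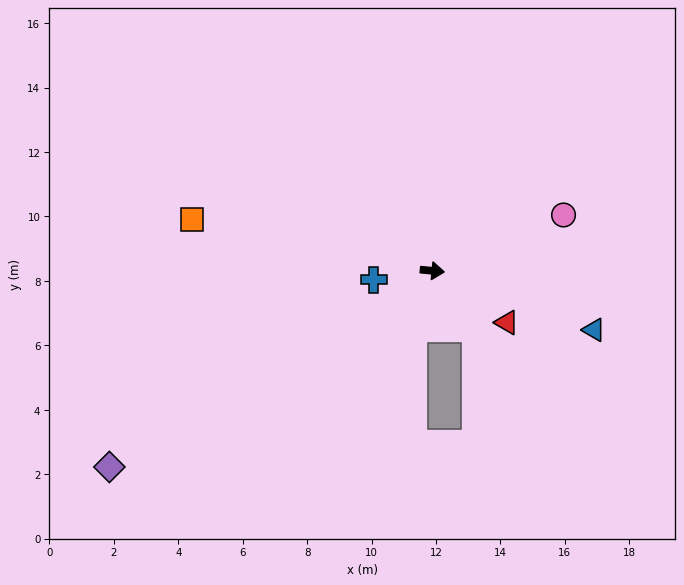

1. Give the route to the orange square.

turn left 173°, forward 7.6 m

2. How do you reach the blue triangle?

turn right 15°, forward 5.3 m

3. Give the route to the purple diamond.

turn right 143°, forward 11.7 m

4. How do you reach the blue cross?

turn right 166°, forward 1.8 m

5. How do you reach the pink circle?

turn left 29°, forward 4.4 m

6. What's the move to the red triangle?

turn right 29°, forward 2.8 m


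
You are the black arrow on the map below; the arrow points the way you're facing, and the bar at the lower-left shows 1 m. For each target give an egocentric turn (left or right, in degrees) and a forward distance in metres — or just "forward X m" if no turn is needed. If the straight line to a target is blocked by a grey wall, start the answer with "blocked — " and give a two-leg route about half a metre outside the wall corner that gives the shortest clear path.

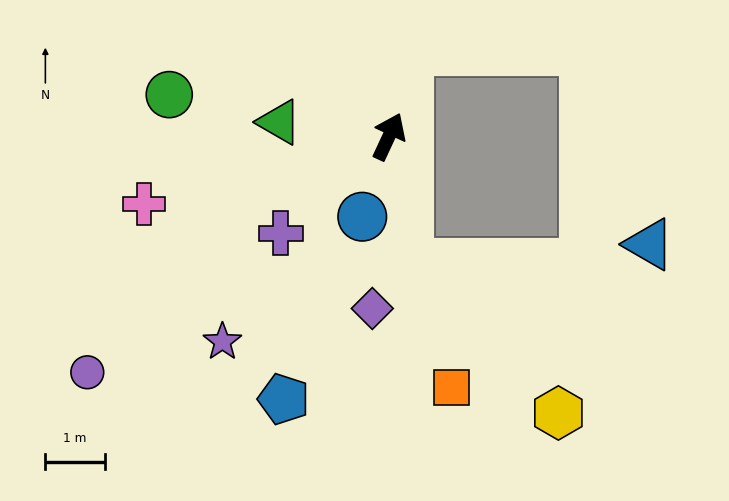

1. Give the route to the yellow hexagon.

blocked — turn right 146°, forward 2.2 m, then turn left 36°, forward 3.6 m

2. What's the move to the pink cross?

turn left 130°, forward 4.3 m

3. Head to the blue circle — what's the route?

turn right 173°, forward 1.4 m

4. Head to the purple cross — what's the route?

turn left 157°, forward 2.4 m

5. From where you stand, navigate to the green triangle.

turn left 107°, forward 1.9 m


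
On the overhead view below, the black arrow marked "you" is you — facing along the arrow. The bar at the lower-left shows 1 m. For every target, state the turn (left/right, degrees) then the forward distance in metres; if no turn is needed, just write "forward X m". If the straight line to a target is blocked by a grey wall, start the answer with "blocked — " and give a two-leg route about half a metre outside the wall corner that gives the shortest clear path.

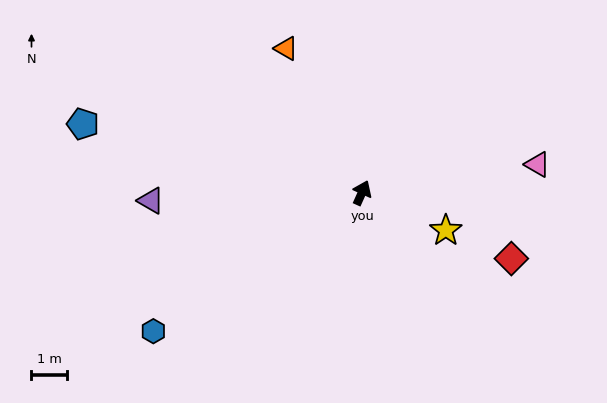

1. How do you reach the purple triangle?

turn left 116°, forward 6.0 m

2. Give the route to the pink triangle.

turn right 57°, forward 5.0 m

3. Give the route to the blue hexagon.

turn left 148°, forward 7.1 m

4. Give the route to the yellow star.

turn right 90°, forward 2.6 m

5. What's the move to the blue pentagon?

turn left 100°, forward 8.1 m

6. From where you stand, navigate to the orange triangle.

turn left 52°, forward 4.6 m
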